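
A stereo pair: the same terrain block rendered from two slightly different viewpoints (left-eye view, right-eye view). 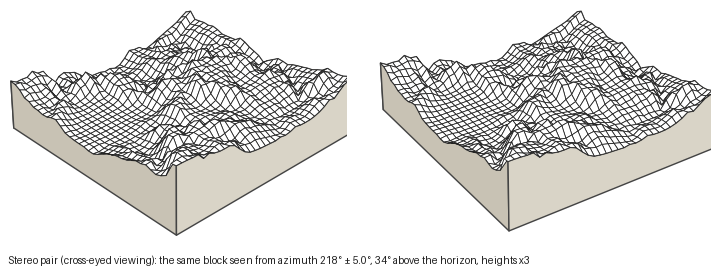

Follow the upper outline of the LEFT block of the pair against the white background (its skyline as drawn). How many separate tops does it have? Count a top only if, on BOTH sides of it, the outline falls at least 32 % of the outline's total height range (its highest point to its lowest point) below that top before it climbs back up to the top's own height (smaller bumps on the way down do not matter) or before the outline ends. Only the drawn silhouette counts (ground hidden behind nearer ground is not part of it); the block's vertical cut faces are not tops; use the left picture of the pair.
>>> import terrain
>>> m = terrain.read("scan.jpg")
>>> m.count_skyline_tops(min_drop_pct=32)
1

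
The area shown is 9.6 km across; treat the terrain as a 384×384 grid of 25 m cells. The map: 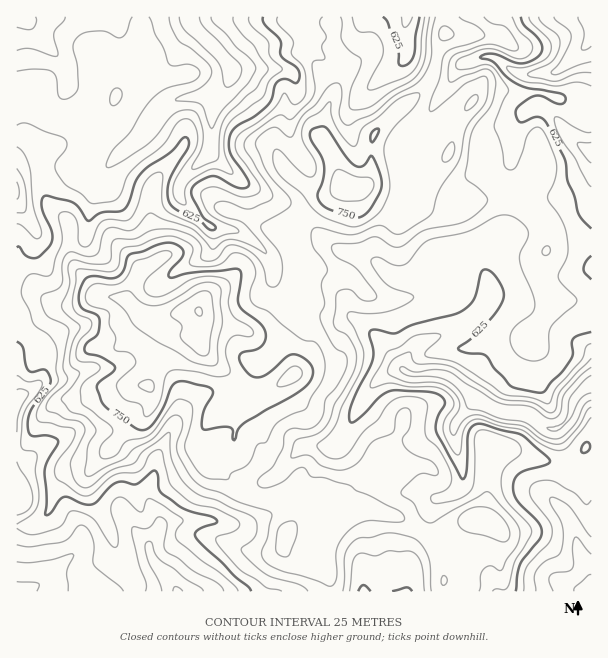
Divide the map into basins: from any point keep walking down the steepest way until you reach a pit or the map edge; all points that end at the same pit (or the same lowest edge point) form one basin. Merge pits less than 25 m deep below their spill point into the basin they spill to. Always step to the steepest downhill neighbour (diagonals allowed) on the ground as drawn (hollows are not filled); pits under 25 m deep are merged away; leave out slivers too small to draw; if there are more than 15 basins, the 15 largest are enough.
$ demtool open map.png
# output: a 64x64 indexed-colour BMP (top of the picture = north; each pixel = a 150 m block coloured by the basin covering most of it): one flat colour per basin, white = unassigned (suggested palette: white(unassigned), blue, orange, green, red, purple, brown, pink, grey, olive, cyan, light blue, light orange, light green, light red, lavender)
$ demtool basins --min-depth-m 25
<image width="64" height="64" href="data:image/bmp;base64,Qk12CAAAAAAAAHYAAAAoAAAAQAAAAEAAAAABAAQAAAAAAAAIAAATCwAAEwsAABAAAAAAAAAA////ALR3HwAOf/8ALKAsACgn1gC9Z5QAS1aMAMJ34wB/f38AIr28AM++FwDox64AeLv/AIrfmACWmP8A1bDFALu7u7u7u7MzMzMzMzMzMzMzOqqqqqqqpmZmZmZmZmZmu7u7u7u7szMzMzMzMzMzMzM6qqqqqqqqZmZmZmZmZma7u7u7u7szMzMzMzMzMzMzM6qqqqqqqqEWZmZmZmZmZru7u7u7uzMzMzMzMzMzMzqqqqqqqqqqoRFmZmZmZmZmu7u7u7uzMzMzMzMzMzMzqqqqqqqqqqqhERZmZmZmZma7u7u7u7MzMzMzMzMzMzOqqqqqqqqqqhERFmZmZmZmZru7u7u7szMzMzMzMzMzM6qqqqqqqqqhEREWZmZmZmZmzLu7u7szMzMzMzMzMzMzMiIqqqqqqhERERZmZmZmZmbMy7u7uzMzMzMzMzMzMzMyIiIaqqoREREREWZmZmZmZszMu7uzMzMzMzMzMzMzMzESIRERERERERERZmZmZmZmzMy7uzMzMzMzMzMzMxETERERERERERERERFmZmZmZmbMzLu7MzMzMzMzMzMxEREREREREREREREREWZmZmZmZszMy7szMzMzMzMzMxERERERERERERERERERZmZmZmZmzMzMzDMzMzMzMzMxERERERERERERERERERFmZmZmZmbMzMzMwzMzMzMzMzERERERERERERERERERERZmZmEWZszMzMzMMzMzMzMzMxERERERERERERERERERFmYREREWfMzMzMzDMzMzMzMzERERERERERERERERERERERERERF3zMzMzMwzMzMzMzMREREREREREREREREREREREREREXfMzMzMzDMzMzMzMxERERERERERERERERERERERERERd3zMzMzMzDMzMzMzERERERERERERERERERERERERERF3d8zMzMzMwzMzMzEREREREREREREREREREREREREREXd3d3zMzMzDMzMzMRERERERERERERERERERERERERERd3d3d3d8zMMzMzMxERERERERERERERERERERERERERF3d3d3d3d3czMzMzEREREREREREREREREREREREREREXd3d3d3d3dzMzMzMRERERERERERERERERERERERERERd3d3d3d3d3czMzMRERERERERERERERERERERERERERF3d3d3d3d3dzMzMREREREREREREREREREREREREREREXd3d3d3d3d3MzMxERERERERERERERERERERERERERERd3d3d3d3d3dzMxERERERERERERERERERERERERERERF3d3d3d3d3d3d3EREiIiIREREREREREREREREREREREXd3d3d3d3dyd3dyIiIiIhERERERERERERERERERERERd3d3d3d3ciIiIiIiIiIiIRERERERERERERERERERERF3fd3dd3ciIiIiIiIiIiIhEREREREREREREREREREREd3d3d3SIiIiIiIiIiIiIiERERERERERERERERERFERE3d3d3SIiIiIiIiIiIiIiIhERERERERERERERERFERETd3d3SIiIiIiIiIiIiIiIhEREREREREREREREREURERN3d3SIiIiIiIiIiIiIiIiERERERERERERERERERRERE3d3dIiIiIiIiIiIiIiIiIREREREREREREREREREURETd3d0iIiIiIiIiIiIiIiIhERERERERERERERERERVURN3d3SIiIiIiIiIiIiIiIiERERERERERERERERERFVVV3d3dIiIiIiIiIiIiIiIiIREREREREREREREREREVVVXd3dIiIiIiIiIiIiIiIiIiEREREREREREREREREVVVVd3dIiIiIiIiIiIiIiIiIiIhERERESIREREREREVVVVV3dIiIiIiIiIiIiIiIiIiIiIREREiIiVVVVUREVVVVVXd0iIiIiIiIiIiIiIiIiIiIiIREiIiJVVVVVVVVVVVVd3SIiIiIiIiIiIiIiIiIiIiIoiCIiIiVVVVVVVVVVVV3dIiIiIiIiIiIiIiIiIiIiIiiIIiIiJVVVVVVVVVVVXd0iIiIiIiIiIiIiIiIiIiIiKIiCIiIiVVVVVVVVVVVd3SIiIiIiIiIiIiIiIiIiIiKIiERERERFVVVVVVVVVV3ZkiIiIiIiIiIiIiIiIiIiIoiIREREREVVVVVVVVVVXZmZkiIiIiIiIiIiIiIiIiIoiIiERERERFVVVVVVVVVSmZmZIiIiIiIiIiIiIiIiIiiIiIREREREVVVVVVVVVVKZmZmSIiIiIiIiIiIiIiIiKIiIiERERERVVVVVVVVVQpmZmZmSIiIiIiIiIiIiIiIiiIiIhEREREVVVVVVVVRCmZmZmZkiIiIiIiIiIiIiIiKIiIiIhERERFVVVVVVREKZmZmZmSIiIiIiIiIiIiIiIoiIiIiIREREVVVERERESZmZmZmZIiIiIiIiIiIiIiIiKIiIiIiERERERERERERJmZmZmZmSIiIiIiIiIiIiIiIoiIiIiIREREREREREREmZmZmZmZkiIiIiIiIiIiIiIiKIiIiIiERERERERERESZmZmZmZmSIiIiIiIiIiIiIiKIiIiIiIRERERERERERJmZmZmZmZkiIiIiIiIiIiIiIoiIiIiIhEREREREREREmZmZmZmZmSIiIiIiIiIiIiIoiIiIiIiERERERERERESZmZmZmZmZIiIiIiIiIiIiIiiIiIiIiIhERERERERERJmZmZmZmZkiIiIiIiIiIiIiKIiIiIiIiERERERERERE"/>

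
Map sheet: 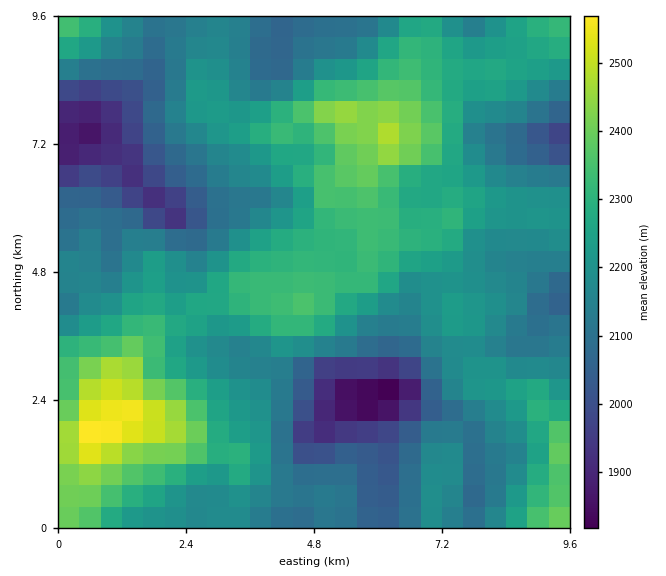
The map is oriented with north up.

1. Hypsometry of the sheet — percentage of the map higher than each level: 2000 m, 92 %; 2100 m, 78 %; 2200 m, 47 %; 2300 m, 23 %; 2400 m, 7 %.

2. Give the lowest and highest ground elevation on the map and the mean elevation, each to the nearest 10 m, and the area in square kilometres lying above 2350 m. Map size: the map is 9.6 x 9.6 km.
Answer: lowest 1800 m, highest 2590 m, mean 2200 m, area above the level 11.2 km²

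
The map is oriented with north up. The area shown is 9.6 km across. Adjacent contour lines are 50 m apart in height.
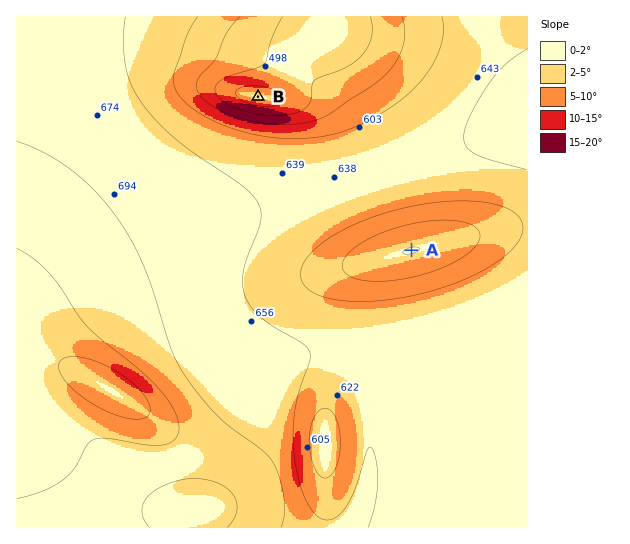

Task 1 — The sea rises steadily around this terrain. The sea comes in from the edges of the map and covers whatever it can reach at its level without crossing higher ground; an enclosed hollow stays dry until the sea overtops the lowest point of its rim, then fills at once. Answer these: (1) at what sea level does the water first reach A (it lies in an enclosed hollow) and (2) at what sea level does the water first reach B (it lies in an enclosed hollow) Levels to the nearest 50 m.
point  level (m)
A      600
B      500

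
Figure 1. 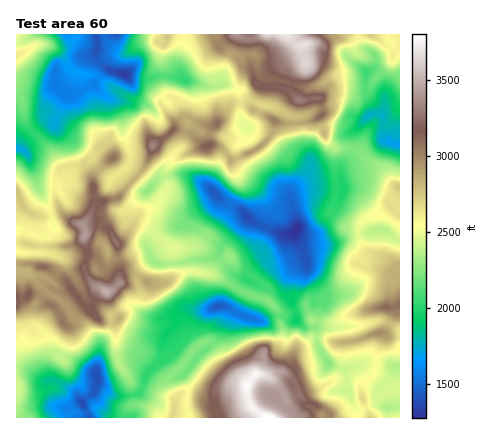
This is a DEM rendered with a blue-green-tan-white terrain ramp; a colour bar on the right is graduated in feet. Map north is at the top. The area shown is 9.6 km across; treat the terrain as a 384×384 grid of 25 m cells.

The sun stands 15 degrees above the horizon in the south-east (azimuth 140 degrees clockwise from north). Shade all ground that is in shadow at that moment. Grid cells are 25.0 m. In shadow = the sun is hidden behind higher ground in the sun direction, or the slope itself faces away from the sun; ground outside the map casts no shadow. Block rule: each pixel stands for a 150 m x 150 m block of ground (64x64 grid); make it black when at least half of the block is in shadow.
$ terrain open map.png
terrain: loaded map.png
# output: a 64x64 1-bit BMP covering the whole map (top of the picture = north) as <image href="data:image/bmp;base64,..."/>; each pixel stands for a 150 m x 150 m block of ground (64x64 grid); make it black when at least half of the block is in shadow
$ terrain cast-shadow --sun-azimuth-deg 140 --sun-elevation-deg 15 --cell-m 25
<image width="64" height="64" href="data:image/bmp;base64,Qk0+AgAAAAAAAD4AAAAoAAAAQAAAAEAAAAABAAEAAAAAAAACAAATCwAAEwsAAAIAAAAAAAAA////AAAAAAAAAABAAAAAAAAAAEAAQAAAAABAAAAAEAAABOAEAAAAAAAGAGcAAAAAAAIA/6AAAAAAAAJ/4AAQAAACAx/4ABgAAAMBz/8ACAAAAwBv/xgAAAAAAD//GAAAAAAAH/+MAAAAAAAf/84AAAAAAA///p/AAAAAD///v/AAAAAP//8B+AAAAA//4AAAAAAAB/+AHAAAAAAD/AAP8AAAAADwAQf8AAAAAAABAfhAAAAAAAGA4EADgAAAA/AAAAeBAAAD+AAAAIfgAAH8ABjgA/AAAPwA/OAAAAAAfgD4AAAAAAB/AAAAAAAAAH8AB8AAAAAAPwAD4AAAAAA4AAHAAAAAAAAAAAAAAAAABAAA8AAAAAAGAAHwAAAAAAGAAfAAAAAAAAAB8AAAAAAACABzggAAAAAIADnBAAAAAAwAOCAAAAAABww4EAAAAAAGPDAAAAAAAAA/AAAAAAAAAD/3BAAAAAAEP/MMGA4AAAQD+wwAD4AAAAPwDwEHwAAAA/AfgAPAAEAB/x/AAQAAYAD/v8AAAAAgAH//4YAg4AAA//9hgEAgAAD//gGAAAAAAPH/AMAAAAAAA/+N4ADgAAAAf/wAAAAAAAB/gAIAAAAAAHwAAAAAAAAAPAAAAAAAAAAMAAAAAAAAAAAAAAAAAAAAYAAAAAAAIABgAAAAAAAQAPYAAADAAA=="/>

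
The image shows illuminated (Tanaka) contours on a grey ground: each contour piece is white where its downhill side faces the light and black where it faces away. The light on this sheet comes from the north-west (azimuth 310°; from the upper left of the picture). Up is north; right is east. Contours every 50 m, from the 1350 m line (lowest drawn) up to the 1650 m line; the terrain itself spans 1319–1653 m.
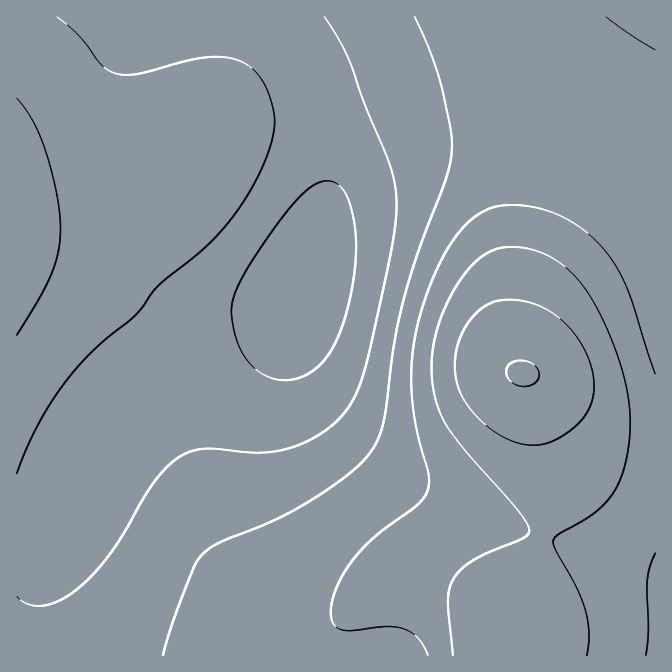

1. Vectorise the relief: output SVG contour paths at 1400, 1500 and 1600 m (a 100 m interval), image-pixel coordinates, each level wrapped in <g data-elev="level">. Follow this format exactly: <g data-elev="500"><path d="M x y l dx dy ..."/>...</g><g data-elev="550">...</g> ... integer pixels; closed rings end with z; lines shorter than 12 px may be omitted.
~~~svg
<g data-elev="1400"><path d="M17 473l11-28 13-27 16-24 17-22 24-27 37-30 25-31 50-41 24-28 16-23 12-24 9-23 3-18-1-17-7-23-10-15-12-9-15-5-20-1-22 4-49 13-11 1-10-1-9-4-6-5-22-28-23-20"/><path d="M324 17l14 22 12 24 14 40 25 60 5 17 2 15-1 30-7 43-21 94-7 21-6 16-10 15-14 13-16 11-20 9-17 4-17 2-56-4-12 2-10 4-13 10-12 13-12 17-32 55-16 20-17 17-18 12-18 7-16-2-11-7"/></g><g data-elev="1500"><path d="M646 655l2-25-1-50 3-13 5-14"/><path d="M655 374l-23-74-11-25-18-27-23-21-16-10-19-7-18-4-19-1-13 2-13 5-12 9-12 12-14 23-15 31-10 33-6 32-2 25 2 26 5 32 10 38 1 9-1 8-4 8-7 7-40 30-22 22-17 27-5 13-2 13 2 14 4 4 5 2 12 0 34-4 19 4 11 9 10 16"/><path d="M606 17l24 17 25 16"/></g><g data-elev="1600"><path d="M530 445l14-1 11-4 15-9 12-11 7-12 4-11 1-14-2-13-5-16-8-15-10-12-14-12-13-8-15-5-15-2-15 1-10 4-9 6-8 9-7 12-5 11-3 14 0 13 2 12 4 11 5 10 19 22 12 8 11 7 12 4z"/></g>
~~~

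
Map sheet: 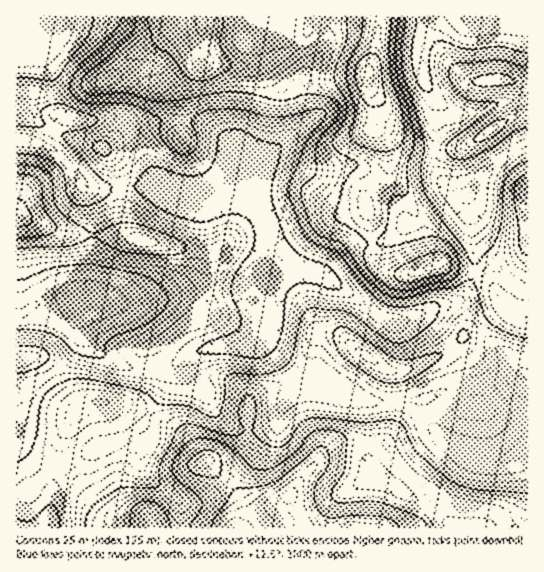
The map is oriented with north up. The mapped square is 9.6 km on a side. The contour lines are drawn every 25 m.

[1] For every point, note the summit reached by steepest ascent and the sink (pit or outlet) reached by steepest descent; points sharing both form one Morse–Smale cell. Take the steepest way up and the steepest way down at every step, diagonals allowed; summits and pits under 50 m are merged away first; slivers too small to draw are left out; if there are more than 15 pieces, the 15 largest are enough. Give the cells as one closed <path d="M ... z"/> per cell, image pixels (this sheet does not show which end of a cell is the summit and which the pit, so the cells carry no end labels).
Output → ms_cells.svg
<path d="M263 340l-8 5-29 0-23 4-34 16-2 4 0 16-26 41 4 9-4 32 12 14 26 20 2 27 347-1-1-80-4 0-9 8-12 5-17 1-12-2-19-11-17-14-6-12-8-23-16 2-37 0-16-4-35-20-14-1z"/><path d="M378 16l-51 1 1 21-3 9-28 39 10 29-2 8-55 49-15 10 10 3 7 8 12 26 4 15-1 25-12 16-4 10 1 9 16 27-4 20 43 36 9 0 3-34-2-24 3-12-1-5 5-9-1-4 4-4 0-7-4-3 27-27 9-4 26-3 22-17 13-2-16-31-13-18-3-24-4-11-12-9 3-26-7-18-1-14 10-32z"/><path d="M326 16l-167 0 0 3 6 12-1 6-29 15-11 13 6 4 6 1-5 7-6 34-2 4 14 9 13 0 16-4 23 0 21 7 15 10 11 13 3 11-2 20 21-16 31-29 16-13 2-8-10-29 28-39 3-9 0-19z"/><path d="M327 277l0 8-4 4 0 8-4 5 1 5-3 12 2 24-3 34 29 16 25 8 51-1 41-15 43-1 13-5 5-5 0-3-12-12-23-20-20-29-10-7-19 2-30 15-18 3-20-12z"/><path d="M201 252l-9 23-14 13-19 9-30 8-24-4-12 0-4 3-9 14 0 8 5 13 12 12 20 13 18 5 12 0 0-20 14-6 18-15 23-12 5-6-2-28 3-19 4-9z"/><path d="M239 183l-6 1-14 12-16 7-2 3-1 45 2 2 11 0-4 5-4 24 2 28-5 6-23 12-18 15-14 7 2 19 24-5 22-12 14-4 17-3 29 0 10-8 3-16-16-27-1-9 4-10 12-16 1-25-4-15-12-26z"/><path d="M167 365l-19 5-1 17-4 8-9 8-59 1-10-9-14-22-29 16-6 1 1 138 32-1 4-57 14-11 48-16 26-16 26-42z"/><path d="M527 16l-89 0-6 5-12 22 0 26 7 17 16 21 12 8 11 0 39-14 23-2z"/><path d="M141 427l-26 16-48 16-14 11-3 58 130-1-1-26-26-20-12-14 4-32z"/><path d="M419 223l-12 1-22 17-26 3-9 4-27 27 68 48 18-3 26-13 24-7 8-9 6-18-28-8-10 0-4-7-8-31z"/><path d="M527 143l-9 2-23 18-28 32 8 56-2 20 16 6 12 26 9 9 11 5 7 0z"/><path d="M437 16l-58 0-2 23-10 32 1 14 7 18-3 26 11 2 20 13 16 5 14 0 2-51-12-20-4-21 4-22z"/><path d="M527 373l-4 0-5 6-13 5-43 1-36 12-2 4 11 29 19 18 23 12 25 0 12-5 9-8 4 0z"/><path d="M127 117l-3 2 5 15 24 43 6 7 15 9 17 8 14 2 14-7 17-15 3-7-3-24-11-13-15-10-21-7-23 0-16 4-13 0z"/><path d="M54 16l-38 1 1 74 20 2 25-1 51-15 7-6 4-5-29-25-13-8-23-6z"/>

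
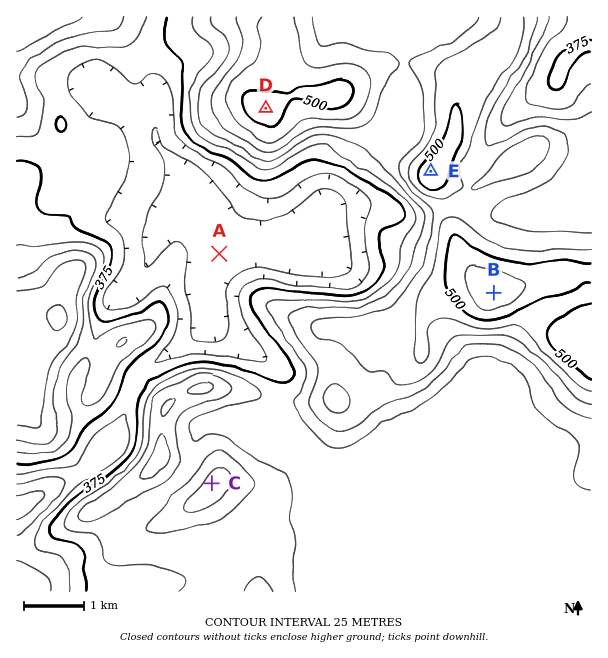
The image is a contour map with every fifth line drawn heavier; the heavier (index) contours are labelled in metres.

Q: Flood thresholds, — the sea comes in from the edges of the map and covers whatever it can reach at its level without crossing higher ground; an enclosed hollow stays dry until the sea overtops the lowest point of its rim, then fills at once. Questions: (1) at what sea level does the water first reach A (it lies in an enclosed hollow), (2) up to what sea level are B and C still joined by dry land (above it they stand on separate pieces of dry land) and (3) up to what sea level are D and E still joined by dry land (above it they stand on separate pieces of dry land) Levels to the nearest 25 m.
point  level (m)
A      350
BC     400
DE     450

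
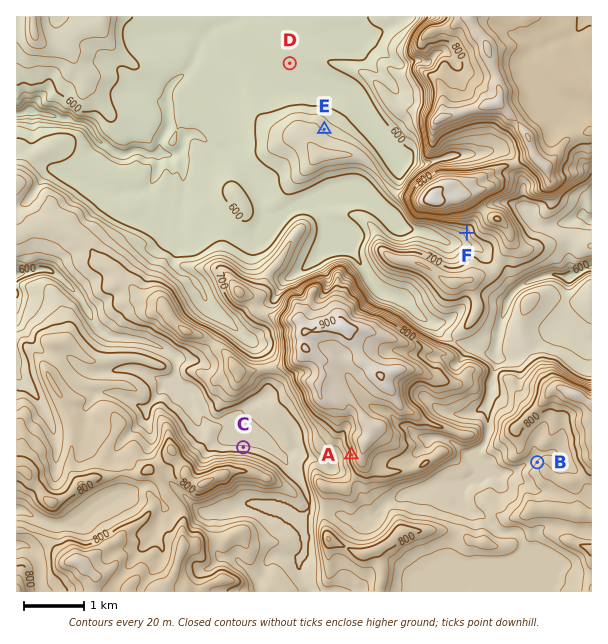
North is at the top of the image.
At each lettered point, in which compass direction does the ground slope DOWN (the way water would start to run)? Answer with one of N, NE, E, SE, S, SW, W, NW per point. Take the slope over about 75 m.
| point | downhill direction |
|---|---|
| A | W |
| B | NW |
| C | N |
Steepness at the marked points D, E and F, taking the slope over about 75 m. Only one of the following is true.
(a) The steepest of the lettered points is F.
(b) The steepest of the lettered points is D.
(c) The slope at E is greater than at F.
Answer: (a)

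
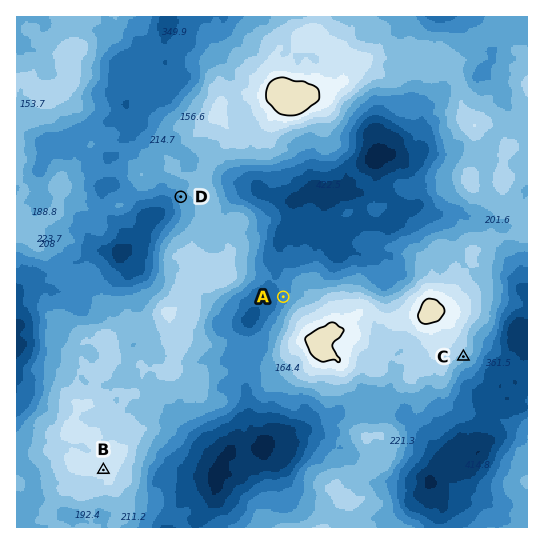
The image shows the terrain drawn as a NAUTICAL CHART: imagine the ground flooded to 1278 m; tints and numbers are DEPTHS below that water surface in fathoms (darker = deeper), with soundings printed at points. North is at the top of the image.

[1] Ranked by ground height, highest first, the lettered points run B C D A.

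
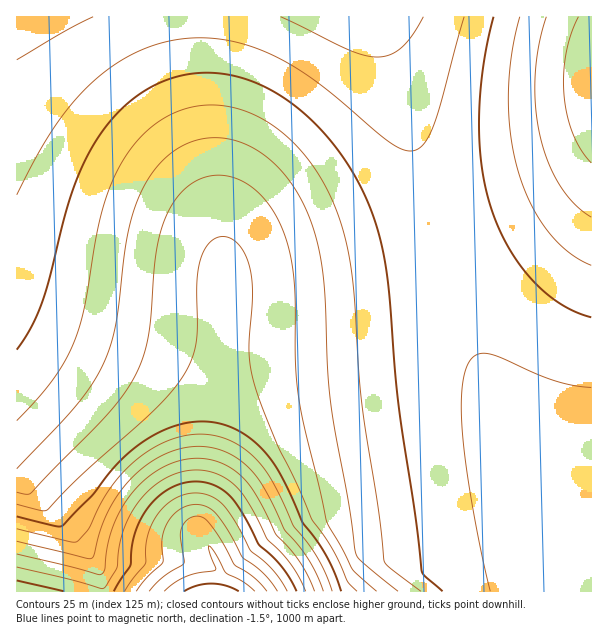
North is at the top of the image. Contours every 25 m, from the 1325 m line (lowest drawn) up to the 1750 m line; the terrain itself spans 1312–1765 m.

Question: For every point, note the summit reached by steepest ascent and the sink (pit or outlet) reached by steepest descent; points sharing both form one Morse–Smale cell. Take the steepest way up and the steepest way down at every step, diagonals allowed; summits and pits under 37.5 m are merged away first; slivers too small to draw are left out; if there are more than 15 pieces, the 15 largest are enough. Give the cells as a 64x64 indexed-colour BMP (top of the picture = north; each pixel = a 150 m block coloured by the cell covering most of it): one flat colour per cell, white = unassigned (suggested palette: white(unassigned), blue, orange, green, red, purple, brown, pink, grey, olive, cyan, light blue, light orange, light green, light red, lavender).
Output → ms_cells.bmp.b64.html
<image width="64" height="64" href="data:image/bmp;base64,Qk12CAAAAAAAAHYAAAAoAAAAQAAAAEAAAAABAAQAAAAAAAAIAAATCwAAEwsAABAAAAAAAAAA////ALR3HwAOf/8ALKAsACgn1gC9Z5QAS1aMAMJ34wB/f38AIr28AM++FwDox64AeLv/AIrfmACWmP8A1bDFADMzMzMxERERERERERERERERERERERERERERERERERERMzMzMzEREREREREREREREREREREREREREREREREREREzMzMzMRERERERERERERERERERERERERERERERERERETMzMzMxERERERERERERERERERERERERERERERERERERMzMzMxEREREREREREREREREREREREREREREREREREREzMzMxERERERERERERERERERERERERERERERERERERETMzMxERERERERERERERERERERERERERERERERERERERMzMxEREREREREREREREREREREREREREREREREREREREzMxERERERERERERERERERERERERERERERERERERERETMxERERERERERERERERERERERERERERERERERERERERMxERERERERERERERERERERERERERERERERERERERERExERERERERERERERERERERERERERERERERERERERERIhERERERERERERERERERERERERERERERERERERERERIiERERERERERERERERERERERERERERERERERERERERIiIRERERERERERERERERERERERERERERERERERERERIiIhERERERERERERERERERERERERERERERERERERERIiIiERERERERERERERERERERERERERERERERERERERIiIiIRERERERERERERERERERERERERERERERERERERIiIiIhEREREREREREREREREREREREREREREREREREREiIiIiEREREREREREREREREREREREREREREREREREREiIiIiIREREREREREREREREREREREREREREREREREREiIiIiIhERERERERERERERERERERERERERERERERERESIiIiIiERERERERERERERERERERERERERERERERERESIiIiIiIRERERERERERERERERERERERERERERERERERIiIiIiIhERERERERERERERERERERERERERERERERERIiIiIiIiEREREREREREREREREREREREREREREREREREiIiIiIiIREREREREREREREREREREREREREREREREREiIiIiIiIhERERERERERERERERERERERERERERERERESIiIiIiIiERERERERERERERERERERERERERERERERESIiIiIiIiIRERERERERERERERERERERERERERERERERIiIiIiIiIhEREREREREREREREREREREREREREREREREiIiIiIiIiEREREREREREREREREREREREREREREREREiIiIiIiIiIRERERERERERERERERERERERERERERERESIiIiIiIiIhERERERERERERERERERERERERERERERERIiIiIiIiIiERERERERERERERERERERERERERERERERIiIiIiIiIiIREREREREREREREREREREREREREREREREiIiIiIiIiIhERERERERERERERERERERERERERERERESIiIiIiIiIiERERERERERERERERERERERERERERERESIiIiIiIiIiIRERERERERERERERERERERERERERERERIiIiIiIiIiIhEREREREREREREREREREREREREREREREiIiIiIiIiIiERERERERERERERERERERERERERERERESIiIiIiIiIiIRERERERERERERERERERERERERERERESIiIiIiIiIiIhERERERERERERERERERERERERERERERIiIiIiIiIiIiEREREREREREREREREREREREREREREREiIiIiIiIiIiIRERERERERERERERERERERERERERERESIiIiIiIiIiIhERERERERERERERERERERERERERERESIiIiIiIiIiIiERERERERERERERERERERERERERERERIiIiIiIiIiIiIREREREREREREREREREREREREREREREiIiIiIiIiIiIhEREREREREREREREREREREREREREREiIiIiIiIiIiIiERERERERERERERERERERERERERERESIiIiIiIiIiIiIRERERERERERERERERERERERERERERIiIiIiIiIiIiIhEREREREREREREREREREREREREREREiIiIiIiIiIiIiEREREREREREREREREREREREREREREiIiIiIiIiIiIiIRERERERERERERERERERERERERERESIiIiIiIiIiIiIhERERERERERERERERERERERERERERIiIiIiIiIiIiIiERERERERERERERERERERERERERERIiIiIiIiIiIiIiIREREREREREREREREREREREREREREiIiIiIiIiIiIiIhERERERERERERERERERERERERERESIiIiIiIiIiIiIiERERERERERERERERERERERERERERIiIiIiIiIiIiIiIRERERERERERERERERERERERERERIiIiIiIiIiIiIiIhEREREREREREREREREREREREREREiIiIiIiIiIiIiIiERERERERERERERERERERERERERESIiIiIiIiIiIiIiIRERERERERERERERERERERERERESIiIiIiIiIiIiIiIhERERERERERERERERERERERERERIiIiIiIiIiIiIiIi"/>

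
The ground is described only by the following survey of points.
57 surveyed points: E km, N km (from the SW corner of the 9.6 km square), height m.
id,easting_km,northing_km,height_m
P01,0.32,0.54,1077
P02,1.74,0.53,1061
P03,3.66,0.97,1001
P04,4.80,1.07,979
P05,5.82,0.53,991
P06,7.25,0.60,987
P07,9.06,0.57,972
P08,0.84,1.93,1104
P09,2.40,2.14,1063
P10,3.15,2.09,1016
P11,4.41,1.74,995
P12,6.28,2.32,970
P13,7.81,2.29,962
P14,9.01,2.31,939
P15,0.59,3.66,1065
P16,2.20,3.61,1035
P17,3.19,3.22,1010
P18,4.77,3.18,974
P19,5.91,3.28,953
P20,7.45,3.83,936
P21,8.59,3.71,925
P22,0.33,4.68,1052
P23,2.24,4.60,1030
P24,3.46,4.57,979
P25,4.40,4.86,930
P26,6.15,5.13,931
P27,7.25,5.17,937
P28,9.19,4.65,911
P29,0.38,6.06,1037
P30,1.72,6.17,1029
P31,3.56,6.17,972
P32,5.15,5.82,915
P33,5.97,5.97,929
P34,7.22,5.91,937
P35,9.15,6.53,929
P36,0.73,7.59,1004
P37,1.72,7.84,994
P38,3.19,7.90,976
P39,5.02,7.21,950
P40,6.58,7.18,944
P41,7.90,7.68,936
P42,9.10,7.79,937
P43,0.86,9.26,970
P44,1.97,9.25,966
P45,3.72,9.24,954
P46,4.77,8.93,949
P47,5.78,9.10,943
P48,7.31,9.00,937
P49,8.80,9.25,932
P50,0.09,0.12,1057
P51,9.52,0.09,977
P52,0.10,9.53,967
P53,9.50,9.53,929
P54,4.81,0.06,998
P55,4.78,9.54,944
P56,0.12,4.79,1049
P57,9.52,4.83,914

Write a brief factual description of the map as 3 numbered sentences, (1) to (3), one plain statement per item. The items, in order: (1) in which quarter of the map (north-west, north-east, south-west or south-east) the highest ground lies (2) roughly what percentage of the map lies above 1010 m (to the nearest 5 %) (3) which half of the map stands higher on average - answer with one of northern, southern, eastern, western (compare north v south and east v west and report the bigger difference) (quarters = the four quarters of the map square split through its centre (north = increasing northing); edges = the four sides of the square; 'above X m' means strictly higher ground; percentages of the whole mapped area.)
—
(1) The highest ground is in the south-west quarter.
(2) About 25 % of the map lies above 1010 m.
(3) The western half stands higher on average than the eastern half.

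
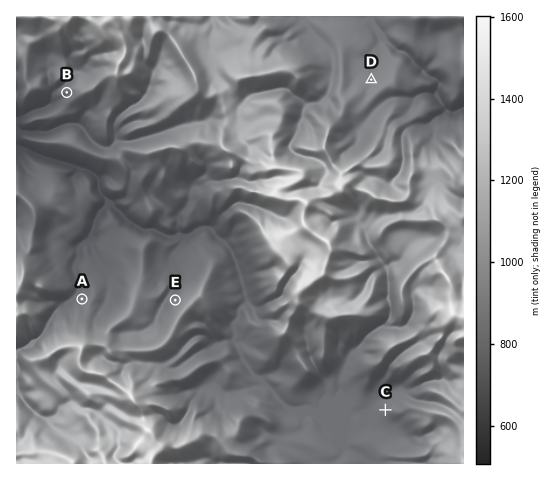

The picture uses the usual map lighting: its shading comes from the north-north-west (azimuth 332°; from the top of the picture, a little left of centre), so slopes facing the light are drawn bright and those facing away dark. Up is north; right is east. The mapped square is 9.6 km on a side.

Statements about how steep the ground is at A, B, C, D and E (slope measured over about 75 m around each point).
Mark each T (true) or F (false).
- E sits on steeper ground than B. T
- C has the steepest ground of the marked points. F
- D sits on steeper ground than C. F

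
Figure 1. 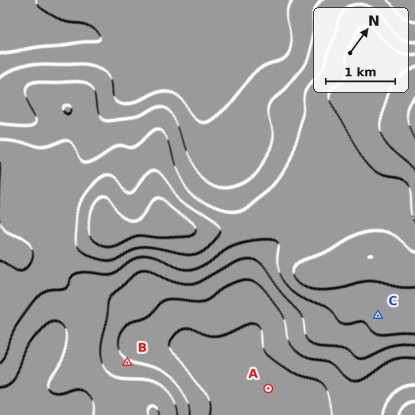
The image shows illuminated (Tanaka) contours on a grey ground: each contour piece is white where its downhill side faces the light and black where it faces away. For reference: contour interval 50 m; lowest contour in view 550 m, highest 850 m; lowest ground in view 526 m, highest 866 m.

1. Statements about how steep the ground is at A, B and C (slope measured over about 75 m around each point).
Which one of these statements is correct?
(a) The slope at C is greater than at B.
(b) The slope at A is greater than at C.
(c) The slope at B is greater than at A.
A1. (c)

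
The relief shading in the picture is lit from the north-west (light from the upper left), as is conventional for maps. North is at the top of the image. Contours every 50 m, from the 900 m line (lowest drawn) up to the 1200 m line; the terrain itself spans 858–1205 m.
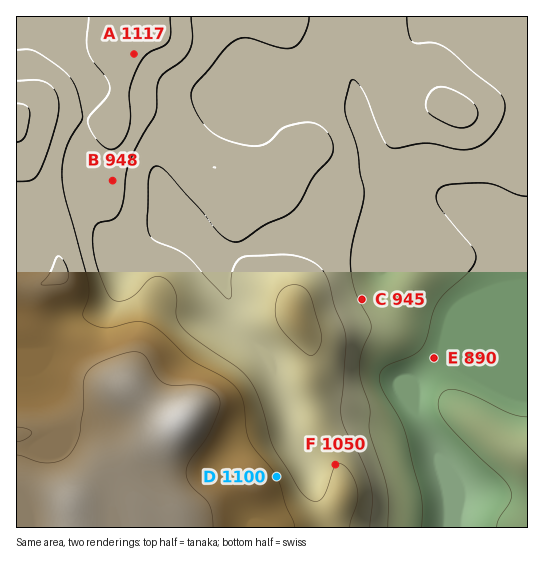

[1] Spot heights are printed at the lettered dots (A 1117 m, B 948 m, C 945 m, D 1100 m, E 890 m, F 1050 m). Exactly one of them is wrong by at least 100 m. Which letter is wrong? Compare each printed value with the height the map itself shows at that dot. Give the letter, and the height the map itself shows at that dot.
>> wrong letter B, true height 1073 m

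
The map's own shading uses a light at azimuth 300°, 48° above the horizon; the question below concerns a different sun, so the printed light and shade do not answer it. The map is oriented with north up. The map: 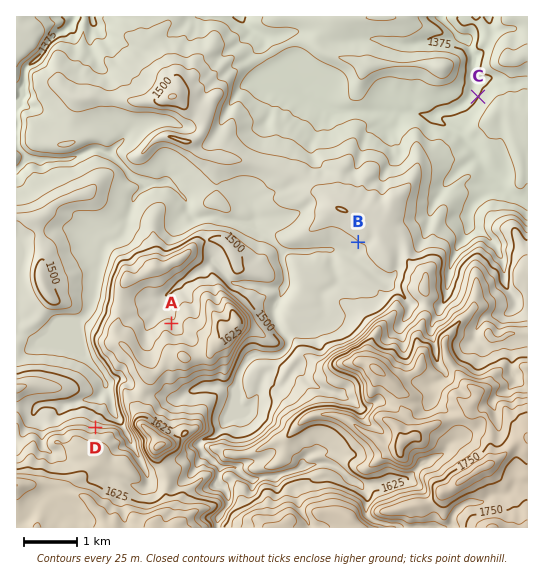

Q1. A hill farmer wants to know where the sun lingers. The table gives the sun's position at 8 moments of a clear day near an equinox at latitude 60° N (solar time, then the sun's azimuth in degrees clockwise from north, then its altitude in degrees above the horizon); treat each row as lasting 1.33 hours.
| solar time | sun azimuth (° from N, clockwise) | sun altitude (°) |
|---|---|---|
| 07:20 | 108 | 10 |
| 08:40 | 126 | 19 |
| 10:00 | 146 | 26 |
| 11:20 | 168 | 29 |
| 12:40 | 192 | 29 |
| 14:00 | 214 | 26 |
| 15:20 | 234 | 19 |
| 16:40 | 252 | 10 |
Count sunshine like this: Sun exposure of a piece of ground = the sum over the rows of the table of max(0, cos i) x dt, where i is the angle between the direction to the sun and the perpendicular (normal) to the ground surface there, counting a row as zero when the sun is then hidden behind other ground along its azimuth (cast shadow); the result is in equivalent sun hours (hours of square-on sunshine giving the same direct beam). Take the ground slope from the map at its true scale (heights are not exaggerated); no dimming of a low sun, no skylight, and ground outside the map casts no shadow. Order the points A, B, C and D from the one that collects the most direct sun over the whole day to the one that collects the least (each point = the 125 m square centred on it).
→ B > C ≈ A > D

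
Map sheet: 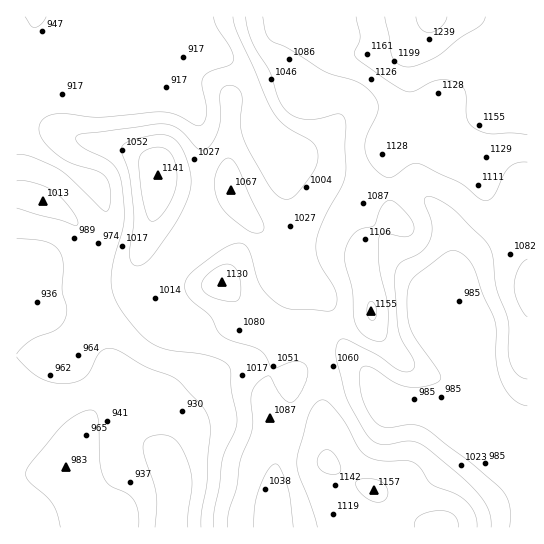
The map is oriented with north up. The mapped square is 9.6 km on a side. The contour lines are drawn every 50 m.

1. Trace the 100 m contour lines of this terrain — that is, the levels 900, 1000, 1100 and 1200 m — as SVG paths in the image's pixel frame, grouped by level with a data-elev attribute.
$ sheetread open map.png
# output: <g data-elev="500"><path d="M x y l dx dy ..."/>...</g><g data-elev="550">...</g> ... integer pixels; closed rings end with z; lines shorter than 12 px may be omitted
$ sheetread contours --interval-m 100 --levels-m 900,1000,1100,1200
<g data-elev="900"><path d="M155 527l2-21-1-12-11-37-2-11 2-5 3-3 13-3 9 1 7 6 6 9 7 16 2 18-4 28 0 14"/></g><g data-elev="1000"><path d="M510 527l0-14-1-11-5-9-7-8-28-24-44-33-12-3-24 3-10-3-10-12-8-19-1-21 1-4 4-3 8 2 21 14 13 5 20-1 9-3 4-4 0-4-2-5-21-29-6-11-3-13-1-20 2-11 4-8 34-26 7-2 7 3 6 5 6 8 10 28 12 28 1 39 5 20 5 10 7 8 6 4 8 3"/><path d="M17 208l44 12 13 5 3 0 1-1-1-6-6-9-17-18-19-8-10-2-8 0"/><path d="M233 17l5 17 35 79 12 12 26 16 6 8 1 9-3 11-9 13-12 14-4 3-5 0-10-5-6-9-18-30-7-14-3-12 0-35-3-5-5-3-7 0-5 5-1 7 1 19-2 10-6 15-8 8-4 0-4-2-19-19-13-5-83 10-5 1-1 3 1 4 6 5 28 16 6 6 3 9 4 25 0 18-11 41-2 19 3 14 8 16 18 23 14 11 15 5 29 3 14 4 13 5 5 7 1 20 6 25 0 9-2 8-13 28-3 27-5 25 0 16"/></g><g data-elev="1100"><path d="M477 527l-2-13-8-12-10-8-26-10-10-15-6-6-9-3-28 0-8-2-6-4-7-8-16-30-12-13-7-3-7 4-6 10-11 39-1 9 2 12 12 31 6 22"/><path d="M374 341l7 0 4-2 2-5 1-12-1-20-8-37 0-29 2-2 4-1 22 4 5-3 2-4-1-7-5-8-11-12-7-3-4 2-4 4-8 20-13 3-8 6-6 9-2 10 0 11 7 25 1 24 2 9 7 11z"/><path d="M224 301l13 0 2-3 2-5-1-11-2-9-4-6-5-3-7 1-9 5-9 8-3 7 2 5 4 5z"/><path d="M527 259l-5 4-4 7-4 16 4 17 5 10 4 4"/><path d="M150 221l3 0 4-1 8-9 8-14 4-14 0-13-4-12-4-7-8-4-7 0-8 3-5 4-2 5 3 38 4 16z"/><path d="M263 17l3 16 5 8 16 7 38 23 34 12 15 12 4 8 0 7-12 27-1 13 6 15 12 11 8 1 19-12 9-1 40 18 20 16 7 3 4-2 4-4 10-21 5-7 8-4 10-1"/></g><g data-elev="1200"><path d="M385 17l8 41 6 7 10 2 12-3 18-9 20-17 21-12 3-4 2-5"/></g>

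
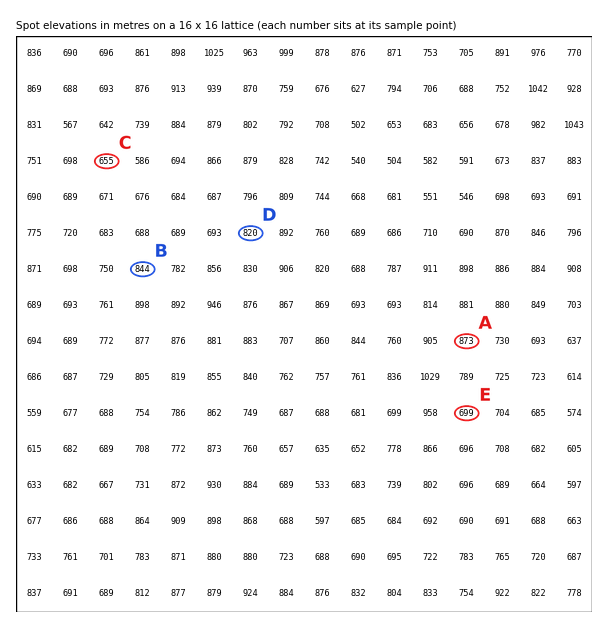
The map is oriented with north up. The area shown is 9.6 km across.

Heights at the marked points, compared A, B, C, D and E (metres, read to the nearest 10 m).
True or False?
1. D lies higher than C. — True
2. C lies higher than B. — False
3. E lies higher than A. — False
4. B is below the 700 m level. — False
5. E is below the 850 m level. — True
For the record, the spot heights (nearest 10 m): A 870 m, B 840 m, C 650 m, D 820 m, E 700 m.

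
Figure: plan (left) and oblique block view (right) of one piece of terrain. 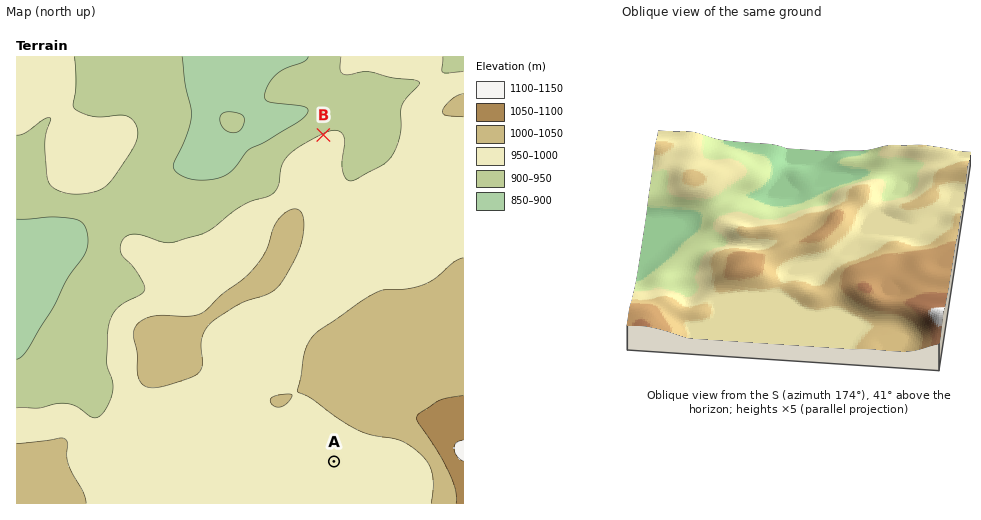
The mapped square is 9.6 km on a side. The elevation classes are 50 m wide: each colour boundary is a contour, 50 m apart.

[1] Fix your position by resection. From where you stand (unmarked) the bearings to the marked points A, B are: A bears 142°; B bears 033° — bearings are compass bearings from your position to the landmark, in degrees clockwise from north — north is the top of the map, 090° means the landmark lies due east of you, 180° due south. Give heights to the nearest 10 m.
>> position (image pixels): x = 212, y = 306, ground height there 1000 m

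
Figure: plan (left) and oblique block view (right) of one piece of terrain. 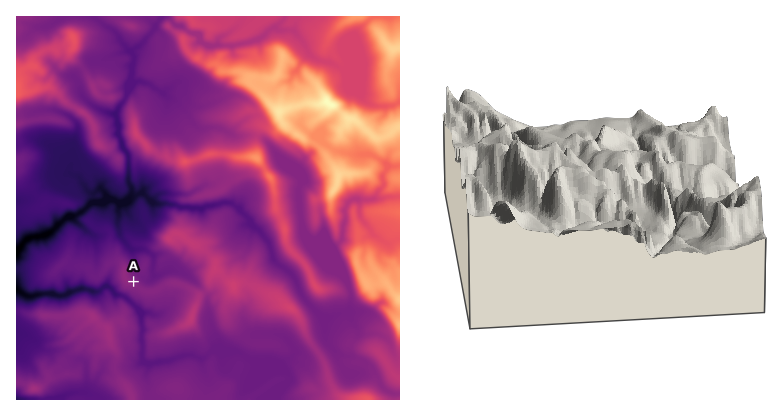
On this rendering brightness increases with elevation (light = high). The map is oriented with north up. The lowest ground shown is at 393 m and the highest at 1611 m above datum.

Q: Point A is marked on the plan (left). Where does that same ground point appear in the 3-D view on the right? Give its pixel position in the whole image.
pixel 650 153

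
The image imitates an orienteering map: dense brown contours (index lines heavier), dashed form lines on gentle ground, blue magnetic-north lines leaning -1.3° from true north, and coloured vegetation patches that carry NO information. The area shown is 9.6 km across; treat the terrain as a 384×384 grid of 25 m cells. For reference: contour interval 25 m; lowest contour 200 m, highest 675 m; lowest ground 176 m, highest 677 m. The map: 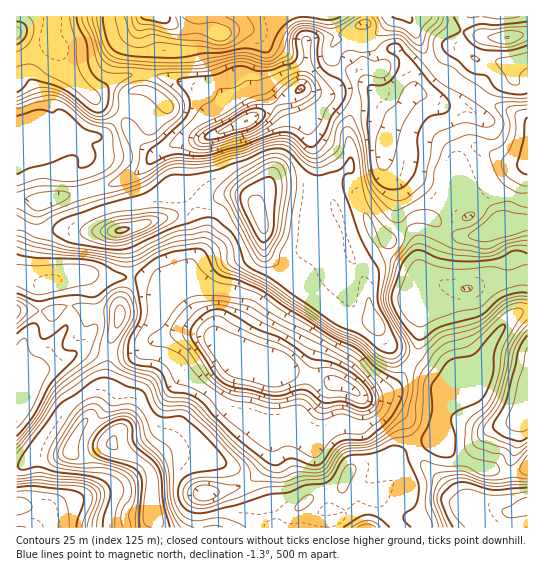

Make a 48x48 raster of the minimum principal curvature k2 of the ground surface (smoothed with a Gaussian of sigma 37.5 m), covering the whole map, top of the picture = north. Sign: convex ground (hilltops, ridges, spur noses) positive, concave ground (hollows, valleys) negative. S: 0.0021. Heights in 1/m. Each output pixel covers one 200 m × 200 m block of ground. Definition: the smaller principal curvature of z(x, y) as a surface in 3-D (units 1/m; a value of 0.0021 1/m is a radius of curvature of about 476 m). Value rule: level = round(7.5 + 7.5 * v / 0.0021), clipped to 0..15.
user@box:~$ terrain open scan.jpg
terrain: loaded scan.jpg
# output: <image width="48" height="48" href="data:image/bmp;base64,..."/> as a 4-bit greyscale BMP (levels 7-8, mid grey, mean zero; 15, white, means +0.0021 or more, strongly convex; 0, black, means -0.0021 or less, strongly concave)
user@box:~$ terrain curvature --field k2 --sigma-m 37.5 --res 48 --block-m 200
<image width="48" height="48" href="data:image/bmp;base64,Qk32BAAAAAAAAHYAAAAoAAAAMAAAADAAAAABAAQAAAAAAIAEAAATCwAAEwsAABAAAAAAAAAAAAAAABEREQAiIiIAMzMzAERERABVVVUAZmZmAHd3dwCIiIgAmZmZAKqqqgC7u7sAzMzMAN3d3QDu7u4A////AHd2ZWh2V6hkZ4dmd3d3iIdEd3eZRWZmZ1Zndkd2dodUVnd3d3eGZ3d3d3ZnNnd2VDVmZkRmVYdFM0Z3eHeId3d4d4hkN3ZVZDMzMiJGRXdEIQE0eHaJdod4d4h0VTI0RHVndlVURHg1VWZkRmZ4VYdnd4h0REeIZ5dnd3Y0VYgmd4iHZlZlNYh3d3dFdmiXR4dWmUSId4U3eIiHZWZUNal3eHVYh2d4JnhUlxmoZVNneIdlRmZmUmhmeXWIh1Z4UkhzZxaYZUZ3iIZFZ3d3dCITZ2aIiGNlUhV2N2B6t0d4iHRGd3iHd3dlV2V3d2QlZUFnRZUndFZ5hkR3h3iHV5dFVlZ3dmdUZ3JIhGdDRXRYhVd4h2eYRYYiVWd3d3iFR3Unh2VmeIU1RXdodlaHVEIDZVeIh4iGRnc1d4iIeJZFZ2VVREREVTJGZUeYd3iHNndkV4iHdnVXd2RVVmZVVEZ2VTaHiIiIRXd2RFVUM0V4eFVnd2VWZndVdxR3iHd4VGd3dVZVVWiIhkZ2VVV4ZnVIm2Foh2d2VDaGd1V2RVVmVFZlZ2d2VEVneHFYh2eHZDN2V3NoY2ZVVVZ3h3d1Nod4hyNGd3aIdnNoVXRYlFh2dlZ3dnczeId5hRZlVVR4d4VpZoVZpUd2ZlVmeFNXeHd3YUd3dmRImWRneHVqhFd3Z3eHY0eHd3d3QWd3d3ZEaDVEVVVFVWd3d3ZTJXiHd3d3Yld3ZVZkM3dmZmZTNmd3dkRFd3d3d3d3hEd3d3Z3ZlVVQzI0REVndlh4dVd3d3d4hTZlVVRFdmZlREVniFRFVWd2ZzZ3d3h3RURXd2ZkVWZ3iHd1RndmZFVkd0R3d3d1amR3eHiWRGh3h3aKhlZ2hWZVinNnh3d0iGV3Z3iHhnZoh2ZpeJZ2hmdHiYRnh3dWdmd4ZEaIiHVYiHZDNFZmd3RYh3RXd4dXZXiHZkN4eDQiRWeHdlVXd2Rph3VHeIZnZWd3d3ZWU1VUIRI1d3d3d2WJiIdHeHZ1Vmd3d4dkRYd3iGQgFGiHd2RoiIdHeHdzRnZnd3dXiYd3eIiHURiYd3dWeJdWZ3hxZ3Zoh3ZYiIeHd4iYhxFWZmiGeIdjR2hxZ3ZneHZoeIiHd3d3dUEjJGdmiYliVVhyZndnh3dmd3iHeHiXVIY1IAJ2ZWY0ZnhjZnd3h4dld4h3d3eFN5dkZSAARUNGVodVZnh3d3ZVZ4iHh2M0Z2WHV4gwAXh3VXZmd2eHd2VFeGh4lyJGZlioVoh2MRVndWd2d2d2ZlZ3d1d5YTVIhniGV3d3eEEkRkZmh3ZVZndlRERTJFZEeIZDVmZ3eHUSVlZUVXZXd3dlRYdVZmhjAAACI0VlQ1ZEd1hXpXV4h2d2d2Z3dnZWZmd3iGQzV1ZUeFaGllR2d1VWZkZ3ZmSJiHd3dmdle4gyeGVVRCVlZTMyI1V2dlWYd2RFZolmeHUjV3d3QkhkVUl4l5VmdVaHZ0Z3d4p2d3UAEiNUVVhVZVloiGV2ZXiGV3h2Z4d3d3ZGeXIBeHh4VkRDRQ=="/>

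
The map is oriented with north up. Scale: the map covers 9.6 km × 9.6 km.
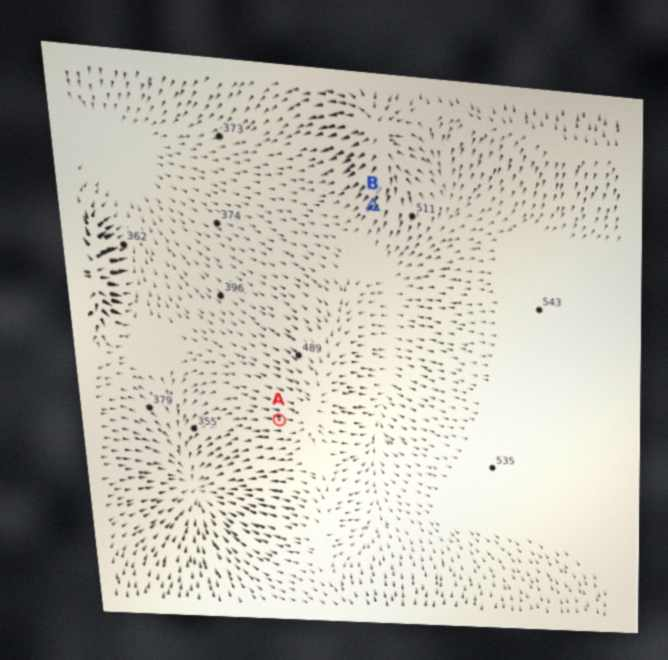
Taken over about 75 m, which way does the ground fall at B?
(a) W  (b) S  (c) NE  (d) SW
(d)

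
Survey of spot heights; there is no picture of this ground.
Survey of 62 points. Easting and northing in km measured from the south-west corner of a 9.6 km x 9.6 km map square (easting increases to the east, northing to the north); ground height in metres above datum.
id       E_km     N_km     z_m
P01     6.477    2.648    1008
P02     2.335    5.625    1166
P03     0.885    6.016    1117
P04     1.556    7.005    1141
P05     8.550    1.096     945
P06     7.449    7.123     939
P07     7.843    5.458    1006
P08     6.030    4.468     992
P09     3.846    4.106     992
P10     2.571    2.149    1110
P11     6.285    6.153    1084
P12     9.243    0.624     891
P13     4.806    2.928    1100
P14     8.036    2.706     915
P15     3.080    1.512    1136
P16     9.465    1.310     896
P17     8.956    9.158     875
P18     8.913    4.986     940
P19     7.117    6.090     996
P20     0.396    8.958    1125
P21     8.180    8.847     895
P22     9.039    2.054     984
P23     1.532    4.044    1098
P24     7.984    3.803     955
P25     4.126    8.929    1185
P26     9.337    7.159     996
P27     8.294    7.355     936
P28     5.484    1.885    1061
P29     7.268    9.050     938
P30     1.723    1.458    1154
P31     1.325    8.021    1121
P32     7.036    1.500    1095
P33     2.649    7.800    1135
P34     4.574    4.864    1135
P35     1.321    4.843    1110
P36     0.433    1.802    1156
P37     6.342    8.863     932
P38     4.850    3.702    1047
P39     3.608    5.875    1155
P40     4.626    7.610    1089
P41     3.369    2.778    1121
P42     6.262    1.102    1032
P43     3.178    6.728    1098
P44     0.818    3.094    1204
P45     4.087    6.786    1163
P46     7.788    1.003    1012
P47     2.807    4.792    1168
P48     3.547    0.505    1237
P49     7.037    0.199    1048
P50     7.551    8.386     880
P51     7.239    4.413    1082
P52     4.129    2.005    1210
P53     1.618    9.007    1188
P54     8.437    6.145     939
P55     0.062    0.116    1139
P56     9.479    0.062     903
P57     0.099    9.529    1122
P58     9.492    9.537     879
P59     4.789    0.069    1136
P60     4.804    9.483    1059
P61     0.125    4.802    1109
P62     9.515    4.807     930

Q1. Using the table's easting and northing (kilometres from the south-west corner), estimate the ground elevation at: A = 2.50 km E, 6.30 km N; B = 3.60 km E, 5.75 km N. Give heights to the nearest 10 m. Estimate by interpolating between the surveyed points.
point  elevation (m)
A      1090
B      1170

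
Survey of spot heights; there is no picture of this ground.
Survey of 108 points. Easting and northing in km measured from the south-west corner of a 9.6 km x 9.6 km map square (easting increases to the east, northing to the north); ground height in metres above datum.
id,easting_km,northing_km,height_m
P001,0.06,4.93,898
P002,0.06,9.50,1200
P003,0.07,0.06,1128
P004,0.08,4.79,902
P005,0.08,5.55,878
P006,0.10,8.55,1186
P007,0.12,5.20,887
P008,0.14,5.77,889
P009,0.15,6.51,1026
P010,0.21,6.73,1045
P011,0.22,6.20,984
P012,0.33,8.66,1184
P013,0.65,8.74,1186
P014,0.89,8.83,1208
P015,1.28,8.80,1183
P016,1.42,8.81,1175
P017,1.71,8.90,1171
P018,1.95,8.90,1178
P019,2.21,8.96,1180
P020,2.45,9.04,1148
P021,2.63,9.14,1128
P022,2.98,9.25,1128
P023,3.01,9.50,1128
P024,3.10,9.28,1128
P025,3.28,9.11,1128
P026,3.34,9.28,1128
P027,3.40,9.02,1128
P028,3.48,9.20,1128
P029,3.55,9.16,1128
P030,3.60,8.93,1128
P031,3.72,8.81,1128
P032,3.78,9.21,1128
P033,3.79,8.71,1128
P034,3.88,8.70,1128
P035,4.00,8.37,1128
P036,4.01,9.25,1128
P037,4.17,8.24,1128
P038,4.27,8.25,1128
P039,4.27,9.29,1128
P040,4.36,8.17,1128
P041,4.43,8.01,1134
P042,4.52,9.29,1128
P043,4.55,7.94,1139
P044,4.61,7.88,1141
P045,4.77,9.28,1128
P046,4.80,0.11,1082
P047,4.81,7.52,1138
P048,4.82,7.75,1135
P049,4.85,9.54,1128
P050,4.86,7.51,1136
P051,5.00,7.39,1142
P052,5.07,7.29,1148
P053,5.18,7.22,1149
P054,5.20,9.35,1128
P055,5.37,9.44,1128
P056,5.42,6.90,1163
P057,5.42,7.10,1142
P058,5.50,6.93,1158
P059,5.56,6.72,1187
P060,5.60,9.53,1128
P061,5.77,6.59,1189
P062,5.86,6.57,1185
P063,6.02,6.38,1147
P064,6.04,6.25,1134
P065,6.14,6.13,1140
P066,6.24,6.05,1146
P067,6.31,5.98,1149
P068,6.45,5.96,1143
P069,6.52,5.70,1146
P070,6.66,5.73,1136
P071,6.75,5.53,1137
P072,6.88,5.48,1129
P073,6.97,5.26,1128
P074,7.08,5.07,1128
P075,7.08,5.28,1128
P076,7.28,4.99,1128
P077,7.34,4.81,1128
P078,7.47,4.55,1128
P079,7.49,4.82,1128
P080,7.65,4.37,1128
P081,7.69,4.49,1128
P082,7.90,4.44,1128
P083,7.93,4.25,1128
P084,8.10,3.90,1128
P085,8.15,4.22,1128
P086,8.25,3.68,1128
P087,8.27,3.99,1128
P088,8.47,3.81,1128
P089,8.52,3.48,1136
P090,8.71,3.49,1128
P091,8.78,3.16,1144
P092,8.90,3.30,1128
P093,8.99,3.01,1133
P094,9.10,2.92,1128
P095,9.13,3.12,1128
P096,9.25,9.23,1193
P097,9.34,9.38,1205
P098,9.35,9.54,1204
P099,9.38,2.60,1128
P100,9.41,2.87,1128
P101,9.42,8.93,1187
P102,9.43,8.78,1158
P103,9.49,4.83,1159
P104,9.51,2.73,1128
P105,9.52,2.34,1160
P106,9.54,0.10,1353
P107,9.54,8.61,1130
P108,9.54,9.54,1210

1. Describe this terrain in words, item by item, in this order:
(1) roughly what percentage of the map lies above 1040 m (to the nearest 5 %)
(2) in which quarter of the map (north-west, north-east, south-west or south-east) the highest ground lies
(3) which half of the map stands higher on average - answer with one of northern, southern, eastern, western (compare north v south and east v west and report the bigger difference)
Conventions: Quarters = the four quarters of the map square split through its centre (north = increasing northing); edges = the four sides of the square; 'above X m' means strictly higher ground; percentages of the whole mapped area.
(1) Roughly 80 % of the ground is higher than 1040 m.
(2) The highest point lies in the south-east quarter of the map.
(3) The eastern half stands higher on average than the western half.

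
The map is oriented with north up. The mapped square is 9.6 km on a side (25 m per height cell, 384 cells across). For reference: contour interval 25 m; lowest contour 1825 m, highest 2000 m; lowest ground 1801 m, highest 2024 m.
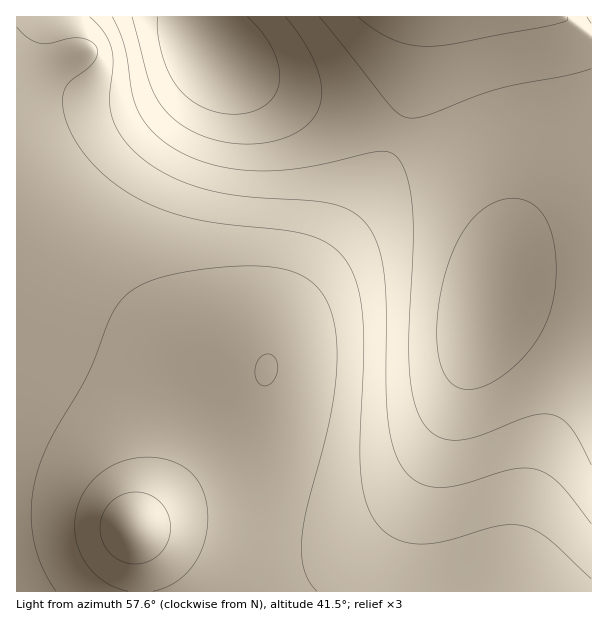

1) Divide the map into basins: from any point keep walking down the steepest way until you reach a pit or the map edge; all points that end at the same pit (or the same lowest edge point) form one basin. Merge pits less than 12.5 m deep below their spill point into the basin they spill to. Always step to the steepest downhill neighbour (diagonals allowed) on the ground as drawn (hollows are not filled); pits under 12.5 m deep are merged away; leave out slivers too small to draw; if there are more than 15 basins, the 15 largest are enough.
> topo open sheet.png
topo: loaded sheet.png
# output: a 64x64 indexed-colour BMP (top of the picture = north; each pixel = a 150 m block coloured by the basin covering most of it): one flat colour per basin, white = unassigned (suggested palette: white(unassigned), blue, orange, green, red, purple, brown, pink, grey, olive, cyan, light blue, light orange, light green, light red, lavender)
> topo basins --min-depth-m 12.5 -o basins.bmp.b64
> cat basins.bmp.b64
<image width="64" height="64" href="data:image/bmp;base64,Qk12CAAAAAAAAHYAAAAoAAAAQAAAAEAAAAABAAQAAAAAAAAIAAATCwAAEwsAABAAAAAAAAAA////ALR3HwAOf/8ALKAsACgn1gC9Z5QAS1aMAMJ34wB/f38AIr28AM++FwDox64AeLv/AIrfmACWmP8A1bDFACIiIiIiIiIRERERERERERERERERERERERERERERERERIiIiIiIiIhEREREREREREREREREREREREREREREREREiIiIiIiIiERERERERERERERERERERERERERERERERESIiIiIiIiIRERERERERERERERERERERERERERERERERIiIiIiIiIREREREREREREREREREREREREREREREREREiIiIiIiIhERERERERERERERERERERERERERERERERESIiIiIiIiERERERERERERERERERERERERERERERERERIiIiIiIiIhEREREREREREREREREREREREREREREREREiIiIiIiIiIRERERERERERERERERERERERERERERERESIiIiIiIiIiERERERERERERERERERERERERERERERERIiIiIiIiIiIhEREREREREREREREREREREREREREREREiIiIiIiIiIiIRERERERERERERERERERERERERERERESIiIiIiIiIiIiERERERERERERERERERERERERERERERIiIiIiIiIiIiIhEREREREREREREREREREREREREREREiIiIiIiIiIiIiIRERERERERERERERERERERERERERESIiIiIiIiIiIiIiERERERERERERERERERERERERERERIiIiIiIiIiIiIiIhEREREREREREREREREREREREREREiIiIiIiIiIiIiIiIRERERERERERERERERERERERERESIiIiIiIiIiIiIiIiERERERERERERERERERERERERERIiIiIiIiIiIiIiIiIREREREREREREREREREREREREREiIiIiIiIiIiIiIiIiERERERERERERERERERERERERESIiIiIiIiIiIiIiIiIhERERERERERERERERERERERERIiIiIiIiIiIiIiIiIiEREREREREREREREREREREREREiIiIiIiIiIiIiIiIiIhERERERERERERERERERERERESIiIiIiIiIiIiIiIiIiERERERERERERERERERERERERIiIiIiIiIiIiIiIiIiIREREREREREREREREREREREREiIiIiIiIiIiIiIiIiIhERERERERERERERERERERERESIiIiIiIiIiIiIiIiIiIRERERERERERERERERERERERIiIiIiIiIiIiIiIiIiIhEREREREREREREREREREREREiIiIiIiIiIiIiIiIiIiERERERERERERERERERERERESIiIiIiIiIiIiIiIiIiIhERERERERERERERERERERERIiIiIiIiIiIiIiIiIiIiEREREREREREREREREREREREiIiIiIiIiIiIiIiIiIiIhERERERERERERERERERERESIiIiIiIiIiIiIiIiIiIiIRERERERERERERERERERERIiIiIiIiIiIiIiIiIiIiIhEREREREREREREREREREREiIiIiIiIiIiIiIiIiIiIiIRERERERERERERERERERESIiIiIiIiIiIiIiIiIiIiIiERERERERERERERERERERIiIiIiIiIiIiIiIiIiIiIiIREREREREREREREREREREiIiIiIiIiIiIiIiIiIiIiIiERERERERERERERERERESIiIiIiIiIiIiIiIiIiIiIiIhERERERERERERERERERIiIiIiIiIiIiIiIiIiIiIiIiIREREREREREREREREREiIiIiIiIiIiIiIiIiIiIiIiIhERERERERERERERERESIiIiIiIiIiIiIiIiIiIiIiIiIRERERERERERERERERIiIiIiIiIiIiIiIiIiIiIiIiIiEREREREREREREREREiIiIiIiIiIiIiIiIiIiIiIiIiIRERERERERERERERESIiIiIiIiIiIiIiIiIiIiIiIiIiERERERERERERERERIiIiIiIiIiIiIiIiIiIiIiIiIiIhEREREREREREREREiIiIiIiIiIiIiIiIiIiIiIiIiIiERERERERERERERESIiIiIiIiIiIiIiIiIiIiIiIiIiIhERERERERERERERIiIiIiIiIiIiIiIiIiIiIiIiIiIiEREREREREREREREiIiIiIiIiIiIiIiIiIiIiIiIiIiIRERERERERERERESIiIiIiIiIiIiIiIiIiIiIiIiIiIiERERERERERERERIiIiIiIiIiIiIiIiIiIiIiIiIiIiIREREREREREREREiIiIiIiIiIiIiIiIiIiIiIiIiIiIhERERERERERERESIiIiIiIiIiIiIiIiIiIiIiIiIiIiIRERERERERERERIiIiIiIiIiIiIiIiIiIiIiIiIiIiIhEREREREREREREiIiIiIiIiIiIiIiIiIiIiIiIiIiIiERERERERERERESIiIiIiIiIiIiIiIiIiIiIiIiIiIiIRERERERERERERIiIiIiIiIiIiIiIiIiIiIiIiIiIiIhEREREREREREREiIiIiIiIiIiIiIiIiIiIiIiIiIiIiIRERERERERERESIiIiIiIiIiIiIiIiIiIiIiIiIiIiIhERERERERERERIiIiIiIiIiIiIiIiIiIiIiIiIiIiIiEREREREREREREiIiIiIiIiIiIiIiIiIiIiIiIiIiIiIREREREREREREyIiIiIiIiIiIiIiIiIiIiIiIiIiIiIhERERERERERMz"/>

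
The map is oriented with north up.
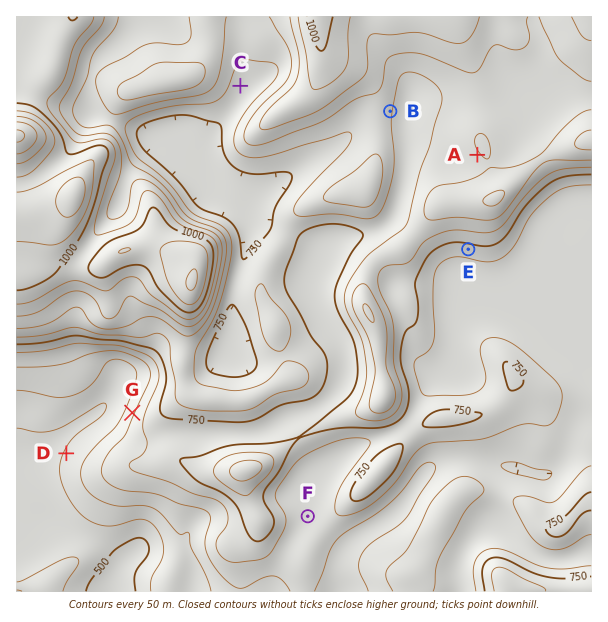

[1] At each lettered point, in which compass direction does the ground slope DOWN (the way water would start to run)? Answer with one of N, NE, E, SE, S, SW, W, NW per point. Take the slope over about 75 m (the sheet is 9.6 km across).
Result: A SW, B E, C SE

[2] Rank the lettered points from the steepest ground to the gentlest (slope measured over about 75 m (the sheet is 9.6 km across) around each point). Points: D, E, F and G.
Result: G E D F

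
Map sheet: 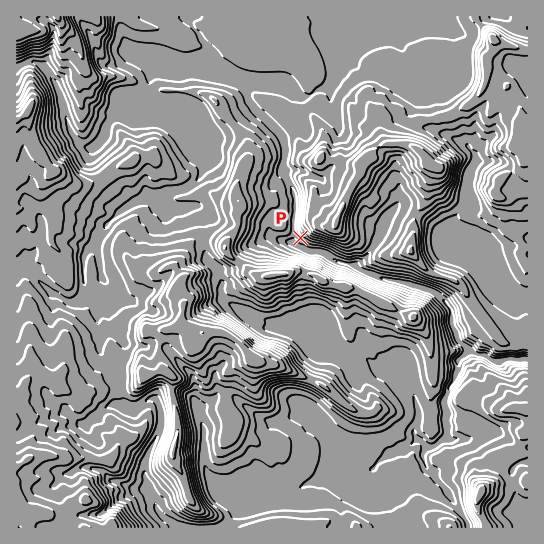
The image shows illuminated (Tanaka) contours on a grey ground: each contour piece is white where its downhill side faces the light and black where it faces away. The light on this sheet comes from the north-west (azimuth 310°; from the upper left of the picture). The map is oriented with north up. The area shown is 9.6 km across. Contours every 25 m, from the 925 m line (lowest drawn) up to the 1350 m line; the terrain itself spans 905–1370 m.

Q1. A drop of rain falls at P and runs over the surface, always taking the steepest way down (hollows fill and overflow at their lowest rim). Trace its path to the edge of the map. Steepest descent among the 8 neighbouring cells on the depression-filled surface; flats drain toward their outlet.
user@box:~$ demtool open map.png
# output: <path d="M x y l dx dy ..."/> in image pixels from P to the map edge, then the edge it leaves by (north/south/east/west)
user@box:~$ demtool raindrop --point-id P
<path d="M301 238l-4 4-2 0 0 3 12 6 12 0 7 3 9 7 3 0 5 2 4 0 2 2 6 0 7 6 3 0 4 3 6 1 4 3 28 5 6 3 4 0 5 3 4 0 7 2 10 10 2 0 1 4 5 5 0 16 3 4 1 7 7 6 8 4 8 8 8 0 7 6 12 0 1-2 21 0"/>
exit: east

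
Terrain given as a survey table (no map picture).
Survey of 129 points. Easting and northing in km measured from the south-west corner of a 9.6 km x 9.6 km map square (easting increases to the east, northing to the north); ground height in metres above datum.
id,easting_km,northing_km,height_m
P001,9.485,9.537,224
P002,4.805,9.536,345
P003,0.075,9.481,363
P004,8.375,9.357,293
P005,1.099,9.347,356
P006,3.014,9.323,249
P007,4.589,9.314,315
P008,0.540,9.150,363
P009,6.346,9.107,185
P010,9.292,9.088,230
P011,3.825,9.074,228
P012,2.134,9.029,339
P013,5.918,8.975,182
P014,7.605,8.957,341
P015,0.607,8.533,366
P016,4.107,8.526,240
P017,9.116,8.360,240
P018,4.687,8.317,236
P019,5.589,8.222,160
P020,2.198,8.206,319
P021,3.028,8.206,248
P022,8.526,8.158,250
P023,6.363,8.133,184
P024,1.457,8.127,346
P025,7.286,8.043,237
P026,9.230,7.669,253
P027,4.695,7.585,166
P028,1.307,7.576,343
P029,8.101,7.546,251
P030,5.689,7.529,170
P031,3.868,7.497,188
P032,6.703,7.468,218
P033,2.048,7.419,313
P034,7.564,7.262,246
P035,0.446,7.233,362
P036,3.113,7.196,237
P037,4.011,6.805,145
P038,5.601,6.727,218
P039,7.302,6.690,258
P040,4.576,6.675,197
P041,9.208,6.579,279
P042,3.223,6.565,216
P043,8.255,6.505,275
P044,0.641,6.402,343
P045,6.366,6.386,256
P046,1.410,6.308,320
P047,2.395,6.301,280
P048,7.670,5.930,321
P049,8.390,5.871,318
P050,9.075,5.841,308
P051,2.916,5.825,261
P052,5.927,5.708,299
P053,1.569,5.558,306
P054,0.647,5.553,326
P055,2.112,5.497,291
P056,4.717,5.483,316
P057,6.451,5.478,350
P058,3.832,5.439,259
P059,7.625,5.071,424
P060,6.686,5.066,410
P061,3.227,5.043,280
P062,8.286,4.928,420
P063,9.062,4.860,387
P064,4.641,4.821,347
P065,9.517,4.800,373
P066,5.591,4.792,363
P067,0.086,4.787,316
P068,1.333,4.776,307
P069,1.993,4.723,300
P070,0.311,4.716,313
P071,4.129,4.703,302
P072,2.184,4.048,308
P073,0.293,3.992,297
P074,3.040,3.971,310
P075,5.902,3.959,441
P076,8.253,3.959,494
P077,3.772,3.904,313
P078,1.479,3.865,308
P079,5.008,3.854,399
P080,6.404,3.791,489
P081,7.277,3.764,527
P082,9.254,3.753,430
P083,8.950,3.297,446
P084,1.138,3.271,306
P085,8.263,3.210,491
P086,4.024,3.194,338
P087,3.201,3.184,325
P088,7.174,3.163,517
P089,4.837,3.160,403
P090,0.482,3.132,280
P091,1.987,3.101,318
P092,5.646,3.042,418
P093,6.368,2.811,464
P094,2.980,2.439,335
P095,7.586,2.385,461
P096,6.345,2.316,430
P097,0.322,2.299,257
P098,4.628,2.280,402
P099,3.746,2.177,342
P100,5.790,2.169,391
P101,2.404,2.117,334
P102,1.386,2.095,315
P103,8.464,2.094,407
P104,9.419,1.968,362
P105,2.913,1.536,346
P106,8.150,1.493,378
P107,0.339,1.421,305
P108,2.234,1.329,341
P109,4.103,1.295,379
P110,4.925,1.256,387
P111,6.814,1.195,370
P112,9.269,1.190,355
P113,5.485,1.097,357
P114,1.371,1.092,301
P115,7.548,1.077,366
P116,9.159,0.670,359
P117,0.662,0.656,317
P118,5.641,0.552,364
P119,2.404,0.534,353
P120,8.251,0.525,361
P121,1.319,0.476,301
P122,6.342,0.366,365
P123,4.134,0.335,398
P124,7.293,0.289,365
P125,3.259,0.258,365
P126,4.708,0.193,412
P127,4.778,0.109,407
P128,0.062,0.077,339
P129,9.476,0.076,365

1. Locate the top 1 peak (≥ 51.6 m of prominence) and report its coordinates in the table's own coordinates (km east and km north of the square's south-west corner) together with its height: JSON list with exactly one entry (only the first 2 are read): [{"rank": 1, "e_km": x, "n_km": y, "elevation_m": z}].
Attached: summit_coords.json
[{"rank": 1, "e_km": 7.36, "n_km": 3.61, "elevation_m": 529}]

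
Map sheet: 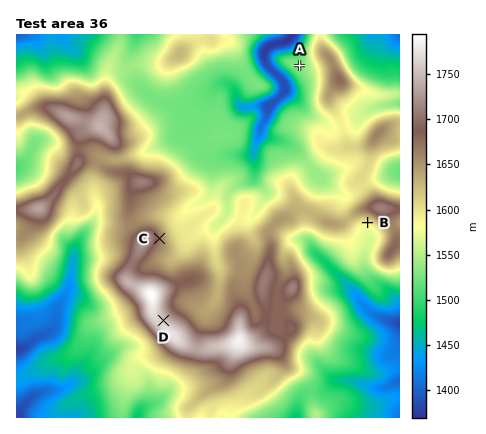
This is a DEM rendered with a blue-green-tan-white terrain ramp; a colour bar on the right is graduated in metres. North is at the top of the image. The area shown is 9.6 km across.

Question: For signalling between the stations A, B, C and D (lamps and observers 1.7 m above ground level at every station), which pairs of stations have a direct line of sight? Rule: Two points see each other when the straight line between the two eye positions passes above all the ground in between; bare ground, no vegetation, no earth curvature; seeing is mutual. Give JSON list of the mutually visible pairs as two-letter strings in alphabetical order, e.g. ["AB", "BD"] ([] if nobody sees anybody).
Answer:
["AC", "AD"]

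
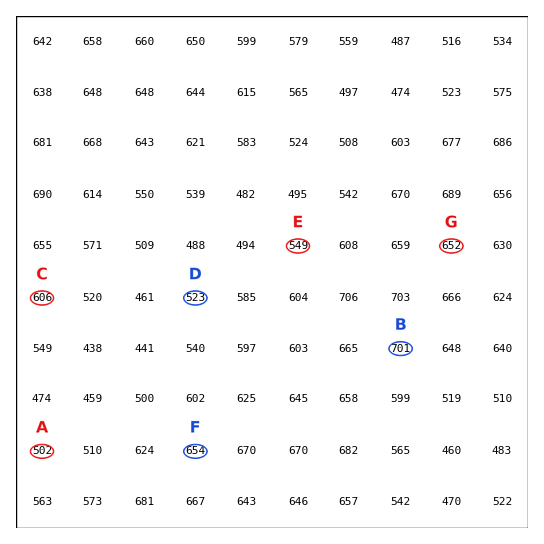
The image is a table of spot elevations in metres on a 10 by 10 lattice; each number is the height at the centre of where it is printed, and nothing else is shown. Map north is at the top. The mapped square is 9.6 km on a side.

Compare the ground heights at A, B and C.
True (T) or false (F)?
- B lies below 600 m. F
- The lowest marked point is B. F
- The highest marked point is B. T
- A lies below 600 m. T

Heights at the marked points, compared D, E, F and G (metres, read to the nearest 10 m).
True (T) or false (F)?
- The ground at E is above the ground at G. F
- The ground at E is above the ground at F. F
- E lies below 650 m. T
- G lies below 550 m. F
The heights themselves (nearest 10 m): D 520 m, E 550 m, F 650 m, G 650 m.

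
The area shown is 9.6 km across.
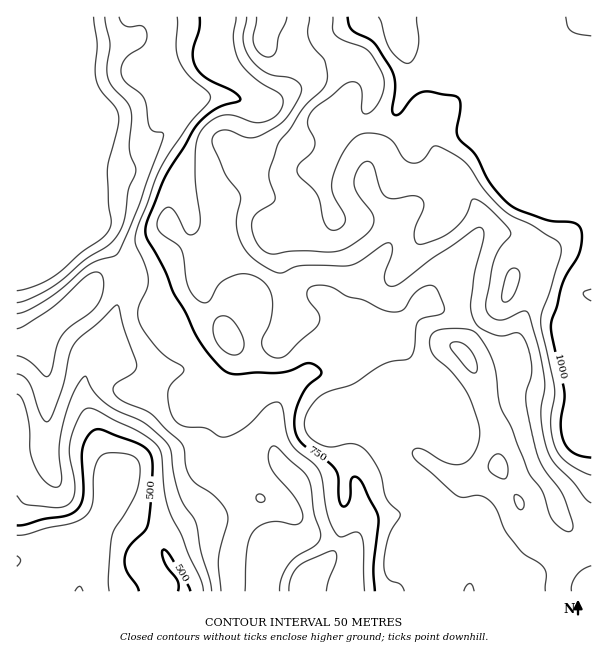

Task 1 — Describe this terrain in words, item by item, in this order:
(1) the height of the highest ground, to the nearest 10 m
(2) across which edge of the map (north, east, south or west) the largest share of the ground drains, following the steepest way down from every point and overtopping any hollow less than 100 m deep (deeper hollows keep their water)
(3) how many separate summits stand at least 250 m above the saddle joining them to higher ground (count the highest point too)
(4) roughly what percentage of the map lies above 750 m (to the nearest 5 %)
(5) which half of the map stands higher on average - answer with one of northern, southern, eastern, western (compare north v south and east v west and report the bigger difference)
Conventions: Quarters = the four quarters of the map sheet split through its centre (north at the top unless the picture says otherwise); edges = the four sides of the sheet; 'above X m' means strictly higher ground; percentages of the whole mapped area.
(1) The highest ground is at about 1070 m.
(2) Most of the ground drains across the southern edge.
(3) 1 summit rises at least 250 m above its surroundings.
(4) Roughly 60 % of the ground is higher than 750 m.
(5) The eastern half stands higher on average than the western half.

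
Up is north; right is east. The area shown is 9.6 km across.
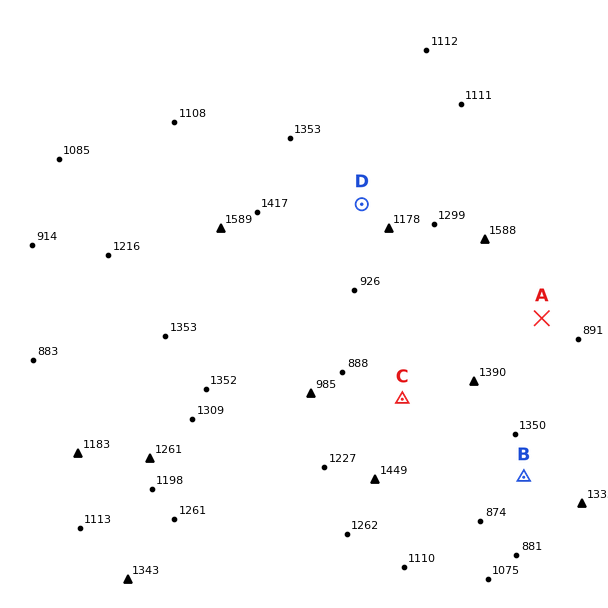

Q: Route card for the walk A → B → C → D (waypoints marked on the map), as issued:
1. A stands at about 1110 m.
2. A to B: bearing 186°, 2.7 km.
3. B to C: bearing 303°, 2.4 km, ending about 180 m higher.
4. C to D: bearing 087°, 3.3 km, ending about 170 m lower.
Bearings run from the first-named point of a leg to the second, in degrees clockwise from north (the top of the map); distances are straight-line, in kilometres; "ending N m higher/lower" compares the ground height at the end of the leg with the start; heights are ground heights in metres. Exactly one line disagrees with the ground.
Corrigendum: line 4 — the bearing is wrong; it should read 348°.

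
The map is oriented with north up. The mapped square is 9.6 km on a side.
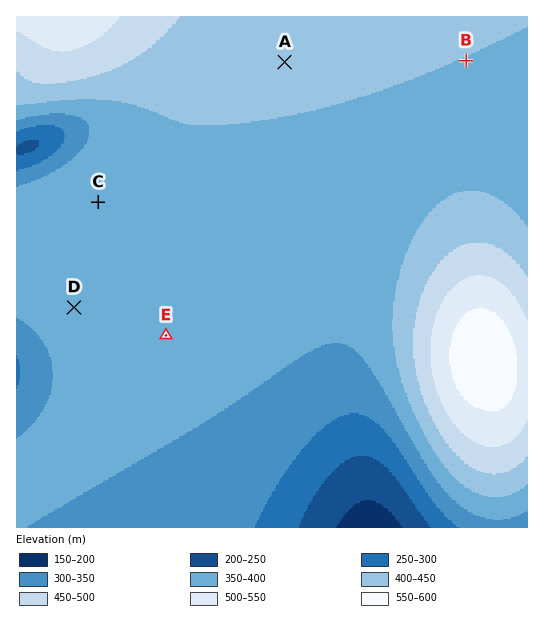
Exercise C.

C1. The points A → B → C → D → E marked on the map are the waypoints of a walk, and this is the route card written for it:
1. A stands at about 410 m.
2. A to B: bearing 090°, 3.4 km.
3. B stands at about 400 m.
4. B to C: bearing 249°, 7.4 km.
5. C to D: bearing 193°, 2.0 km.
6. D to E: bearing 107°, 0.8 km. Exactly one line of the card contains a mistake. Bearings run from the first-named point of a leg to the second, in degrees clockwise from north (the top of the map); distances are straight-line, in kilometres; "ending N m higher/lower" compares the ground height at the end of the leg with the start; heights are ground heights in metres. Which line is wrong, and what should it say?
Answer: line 6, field distance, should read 1.8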